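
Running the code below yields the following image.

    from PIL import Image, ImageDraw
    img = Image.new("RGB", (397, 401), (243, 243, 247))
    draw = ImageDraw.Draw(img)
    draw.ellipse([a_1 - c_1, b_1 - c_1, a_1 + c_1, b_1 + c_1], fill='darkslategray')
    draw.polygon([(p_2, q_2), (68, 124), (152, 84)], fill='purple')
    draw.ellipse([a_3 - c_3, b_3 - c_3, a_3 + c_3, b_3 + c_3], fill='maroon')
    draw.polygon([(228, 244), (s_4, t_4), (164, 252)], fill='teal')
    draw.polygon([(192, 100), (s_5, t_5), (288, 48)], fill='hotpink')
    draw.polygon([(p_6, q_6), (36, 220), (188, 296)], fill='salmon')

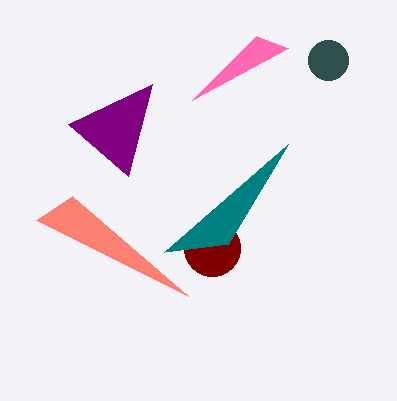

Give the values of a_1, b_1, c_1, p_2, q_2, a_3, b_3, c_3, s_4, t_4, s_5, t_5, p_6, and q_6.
a_1 = 328, b_1 = 60, c_1 = 20, p_2 = 128, q_2 = 176, a_3 = 212, b_3 = 248, c_3 = 28, s_4 = 288, t_4 = 144, s_5 = 256, t_5 = 36, p_6 = 72, q_6 = 196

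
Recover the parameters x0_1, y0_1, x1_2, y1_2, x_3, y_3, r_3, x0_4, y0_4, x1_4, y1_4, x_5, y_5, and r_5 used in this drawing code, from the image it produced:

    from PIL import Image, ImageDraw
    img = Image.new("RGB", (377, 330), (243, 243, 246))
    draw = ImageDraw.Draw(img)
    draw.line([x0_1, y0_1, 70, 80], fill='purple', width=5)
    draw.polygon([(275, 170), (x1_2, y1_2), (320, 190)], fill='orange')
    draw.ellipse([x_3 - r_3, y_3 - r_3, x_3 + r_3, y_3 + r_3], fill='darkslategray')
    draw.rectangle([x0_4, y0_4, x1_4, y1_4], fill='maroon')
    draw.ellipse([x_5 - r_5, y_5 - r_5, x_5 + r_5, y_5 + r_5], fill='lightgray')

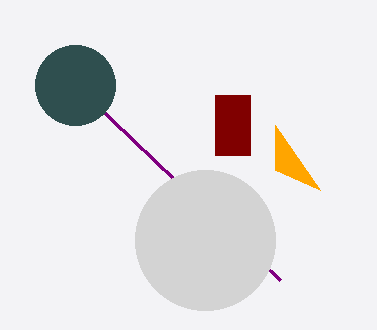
x0_1 = 280; y0_1 = 280; x1_2 = 275; y1_2 = 125; x_3 = 75; y_3 = 85; r_3 = 40; x0_4 = 215; y0_4 = 95; x1_4 = 250; y1_4 = 155; x_5 = 205; y_5 = 240; r_5 = 70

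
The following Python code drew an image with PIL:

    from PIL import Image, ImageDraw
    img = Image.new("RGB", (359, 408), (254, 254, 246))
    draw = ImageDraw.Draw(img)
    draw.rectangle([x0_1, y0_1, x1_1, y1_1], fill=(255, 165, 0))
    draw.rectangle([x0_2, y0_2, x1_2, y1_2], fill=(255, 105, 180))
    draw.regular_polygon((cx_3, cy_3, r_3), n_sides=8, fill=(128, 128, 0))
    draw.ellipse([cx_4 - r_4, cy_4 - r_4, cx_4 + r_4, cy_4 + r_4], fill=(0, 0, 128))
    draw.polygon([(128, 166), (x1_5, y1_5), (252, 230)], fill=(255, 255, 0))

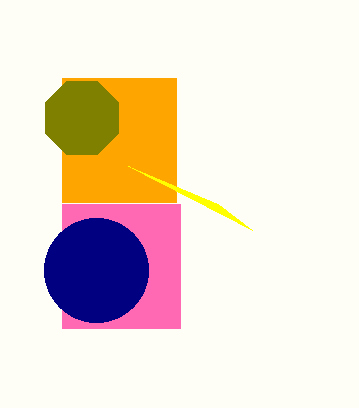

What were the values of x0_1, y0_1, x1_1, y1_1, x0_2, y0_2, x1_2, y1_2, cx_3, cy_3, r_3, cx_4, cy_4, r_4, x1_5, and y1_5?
x0_1 = 62
y0_1 = 78
x1_1 = 176
y1_1 = 202
x0_2 = 62
y0_2 = 204
x1_2 = 180
y1_2 = 328
cx_3 = 82
cy_3 = 118
r_3 = 40
cx_4 = 96
cy_4 = 270
r_4 = 52
x1_5 = 218
y1_5 = 204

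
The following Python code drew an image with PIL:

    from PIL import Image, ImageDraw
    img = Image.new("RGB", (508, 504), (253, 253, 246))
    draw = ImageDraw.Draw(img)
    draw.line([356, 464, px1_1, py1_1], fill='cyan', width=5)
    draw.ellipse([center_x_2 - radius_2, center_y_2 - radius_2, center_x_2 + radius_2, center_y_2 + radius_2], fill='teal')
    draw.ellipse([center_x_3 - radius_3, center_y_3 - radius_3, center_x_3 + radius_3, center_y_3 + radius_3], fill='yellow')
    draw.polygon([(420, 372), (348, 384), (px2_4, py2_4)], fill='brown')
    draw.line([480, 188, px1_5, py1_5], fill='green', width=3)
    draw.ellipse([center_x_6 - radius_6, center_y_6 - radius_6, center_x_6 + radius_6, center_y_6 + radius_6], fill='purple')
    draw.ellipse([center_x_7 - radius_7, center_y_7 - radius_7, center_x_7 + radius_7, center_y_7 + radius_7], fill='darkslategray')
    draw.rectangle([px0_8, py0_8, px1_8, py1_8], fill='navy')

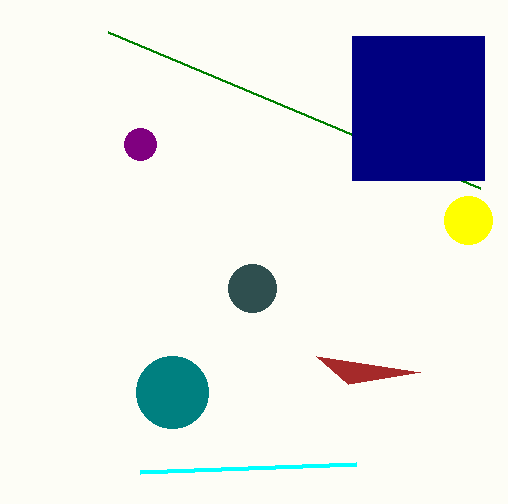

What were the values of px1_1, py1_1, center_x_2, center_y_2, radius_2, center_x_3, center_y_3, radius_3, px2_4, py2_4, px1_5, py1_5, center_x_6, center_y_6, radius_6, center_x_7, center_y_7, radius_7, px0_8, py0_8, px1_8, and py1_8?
px1_1 = 140, py1_1 = 472, center_x_2 = 172, center_y_2 = 392, radius_2 = 36, center_x_3 = 468, center_y_3 = 220, radius_3 = 24, px2_4 = 316, py2_4 = 356, px1_5 = 108, py1_5 = 32, center_x_6 = 140, center_y_6 = 144, radius_6 = 16, center_x_7 = 252, center_y_7 = 288, radius_7 = 24, px0_8 = 352, py0_8 = 36, px1_8 = 484, py1_8 = 180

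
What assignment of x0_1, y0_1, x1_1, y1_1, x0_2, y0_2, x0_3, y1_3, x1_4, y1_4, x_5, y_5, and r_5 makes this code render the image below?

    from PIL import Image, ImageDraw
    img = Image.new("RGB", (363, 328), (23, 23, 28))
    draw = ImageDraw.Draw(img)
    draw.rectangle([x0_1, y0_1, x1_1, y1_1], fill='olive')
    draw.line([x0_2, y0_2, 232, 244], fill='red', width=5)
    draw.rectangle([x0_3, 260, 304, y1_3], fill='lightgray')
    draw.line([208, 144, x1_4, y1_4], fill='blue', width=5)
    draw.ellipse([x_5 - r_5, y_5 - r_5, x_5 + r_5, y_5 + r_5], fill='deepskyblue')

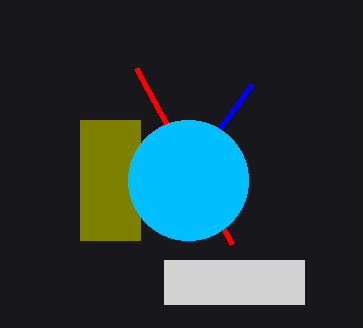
x0_1 = 80
y0_1 = 120
x1_1 = 140
y1_1 = 240
x0_2 = 136
y0_2 = 68
x0_3 = 164
y1_3 = 304
x1_4 = 252
y1_4 = 84
x_5 = 188
y_5 = 180
r_5 = 60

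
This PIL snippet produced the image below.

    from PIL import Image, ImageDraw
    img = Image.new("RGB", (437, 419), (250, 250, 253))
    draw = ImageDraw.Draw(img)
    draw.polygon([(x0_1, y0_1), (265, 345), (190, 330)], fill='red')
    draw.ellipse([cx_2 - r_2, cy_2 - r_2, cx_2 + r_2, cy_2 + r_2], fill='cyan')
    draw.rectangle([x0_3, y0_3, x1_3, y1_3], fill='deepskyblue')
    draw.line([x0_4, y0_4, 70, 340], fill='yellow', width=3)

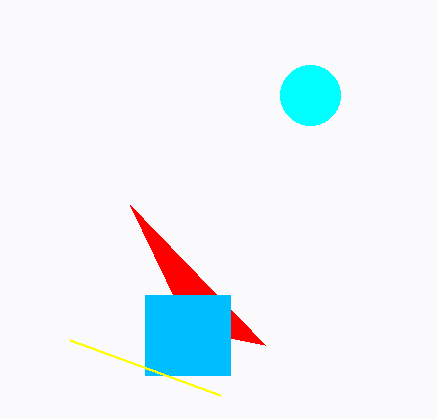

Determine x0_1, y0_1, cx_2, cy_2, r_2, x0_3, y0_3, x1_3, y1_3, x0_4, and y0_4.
x0_1 = 130
y0_1 = 205
cx_2 = 310
cy_2 = 95
r_2 = 30
x0_3 = 145
y0_3 = 295
x1_3 = 230
y1_3 = 375
x0_4 = 220
y0_4 = 395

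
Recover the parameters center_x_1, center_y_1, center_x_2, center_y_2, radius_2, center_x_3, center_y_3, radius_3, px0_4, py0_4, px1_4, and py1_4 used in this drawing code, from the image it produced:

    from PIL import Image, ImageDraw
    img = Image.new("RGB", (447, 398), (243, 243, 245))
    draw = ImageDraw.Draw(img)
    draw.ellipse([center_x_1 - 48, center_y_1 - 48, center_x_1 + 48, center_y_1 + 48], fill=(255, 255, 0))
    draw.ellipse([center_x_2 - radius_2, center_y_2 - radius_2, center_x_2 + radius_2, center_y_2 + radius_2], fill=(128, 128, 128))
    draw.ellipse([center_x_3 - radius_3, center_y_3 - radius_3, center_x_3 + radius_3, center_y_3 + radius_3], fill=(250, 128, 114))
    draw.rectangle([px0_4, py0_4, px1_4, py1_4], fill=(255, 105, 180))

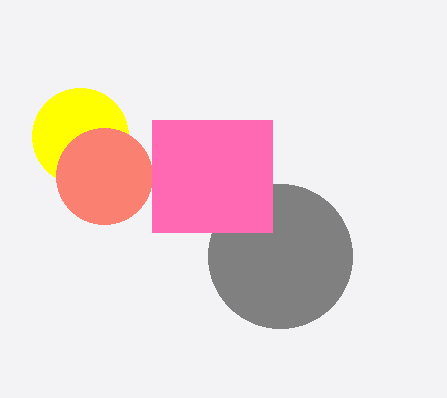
center_x_1 = 80, center_y_1 = 136, center_x_2 = 280, center_y_2 = 256, radius_2 = 72, center_x_3 = 104, center_y_3 = 176, radius_3 = 48, px0_4 = 152, py0_4 = 120, px1_4 = 272, py1_4 = 232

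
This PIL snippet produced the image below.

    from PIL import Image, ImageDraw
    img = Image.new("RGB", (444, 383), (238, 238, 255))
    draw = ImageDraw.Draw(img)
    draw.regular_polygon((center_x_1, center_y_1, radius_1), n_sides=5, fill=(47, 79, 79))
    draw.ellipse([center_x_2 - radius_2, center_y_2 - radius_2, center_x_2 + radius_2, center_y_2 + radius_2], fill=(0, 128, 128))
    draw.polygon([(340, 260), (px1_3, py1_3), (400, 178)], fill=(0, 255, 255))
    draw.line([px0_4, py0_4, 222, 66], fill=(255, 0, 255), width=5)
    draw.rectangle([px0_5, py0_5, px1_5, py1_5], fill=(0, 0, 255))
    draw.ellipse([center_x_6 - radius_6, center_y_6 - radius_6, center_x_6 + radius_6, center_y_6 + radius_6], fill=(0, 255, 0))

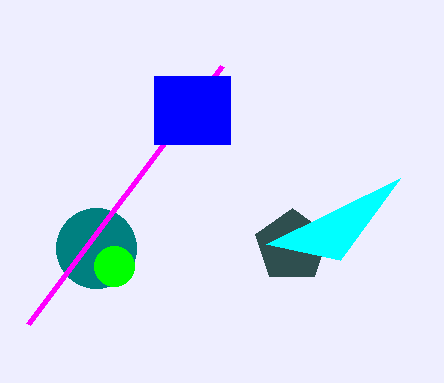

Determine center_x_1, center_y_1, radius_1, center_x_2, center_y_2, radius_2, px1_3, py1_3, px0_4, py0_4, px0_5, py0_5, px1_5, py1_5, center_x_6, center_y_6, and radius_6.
center_x_1 = 292
center_y_1 = 246
radius_1 = 38
center_x_2 = 96
center_y_2 = 248
radius_2 = 40
px1_3 = 266
py1_3 = 244
px0_4 = 28
py0_4 = 324
px0_5 = 154
py0_5 = 76
px1_5 = 230
py1_5 = 144
center_x_6 = 114
center_y_6 = 266
radius_6 = 20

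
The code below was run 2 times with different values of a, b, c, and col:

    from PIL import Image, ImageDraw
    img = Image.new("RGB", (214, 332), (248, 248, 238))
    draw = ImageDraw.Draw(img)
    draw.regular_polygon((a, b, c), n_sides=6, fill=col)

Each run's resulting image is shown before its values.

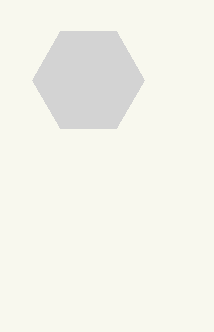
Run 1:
a = 88
b = 80
c = 56
col = 'lightgray'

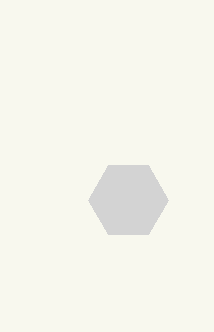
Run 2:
a = 128
b = 200
c = 40
col = 'lightgray'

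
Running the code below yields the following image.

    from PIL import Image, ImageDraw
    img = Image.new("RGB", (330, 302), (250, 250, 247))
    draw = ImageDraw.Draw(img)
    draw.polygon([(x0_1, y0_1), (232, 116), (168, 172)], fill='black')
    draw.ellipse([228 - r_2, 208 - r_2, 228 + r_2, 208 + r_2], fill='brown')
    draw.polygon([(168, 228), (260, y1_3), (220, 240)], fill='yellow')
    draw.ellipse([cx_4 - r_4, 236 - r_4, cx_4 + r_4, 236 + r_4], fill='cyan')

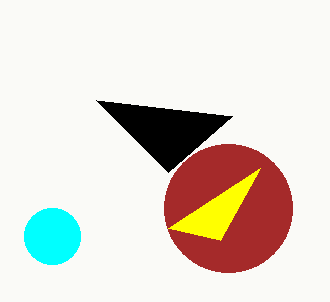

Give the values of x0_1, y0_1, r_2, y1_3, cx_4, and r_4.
x0_1 = 96
y0_1 = 100
r_2 = 64
y1_3 = 168
cx_4 = 52
r_4 = 28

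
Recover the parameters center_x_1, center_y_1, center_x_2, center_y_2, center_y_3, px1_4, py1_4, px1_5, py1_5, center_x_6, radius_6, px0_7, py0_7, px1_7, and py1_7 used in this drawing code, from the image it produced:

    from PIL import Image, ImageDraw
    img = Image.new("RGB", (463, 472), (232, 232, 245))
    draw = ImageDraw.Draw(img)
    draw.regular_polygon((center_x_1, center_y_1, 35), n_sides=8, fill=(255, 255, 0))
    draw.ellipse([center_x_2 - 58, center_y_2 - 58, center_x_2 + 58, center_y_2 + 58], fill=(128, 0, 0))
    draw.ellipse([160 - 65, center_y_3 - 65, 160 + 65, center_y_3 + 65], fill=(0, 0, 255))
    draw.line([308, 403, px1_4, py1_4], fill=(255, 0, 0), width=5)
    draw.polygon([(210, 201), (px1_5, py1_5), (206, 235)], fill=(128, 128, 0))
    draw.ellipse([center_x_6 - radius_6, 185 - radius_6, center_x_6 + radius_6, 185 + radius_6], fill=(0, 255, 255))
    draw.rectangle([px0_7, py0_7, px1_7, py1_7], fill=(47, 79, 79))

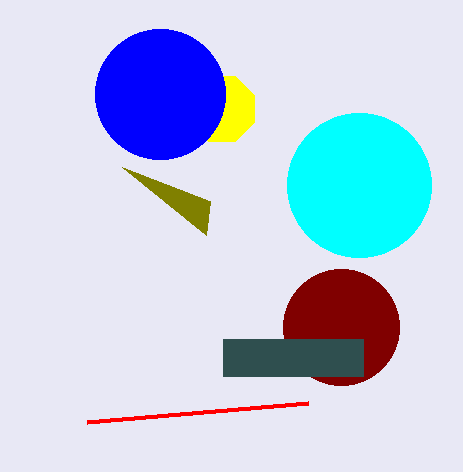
center_x_1 = 222; center_y_1 = 109; center_x_2 = 341; center_y_2 = 327; center_y_3 = 94; px1_4 = 87; py1_4 = 422; px1_5 = 122; py1_5 = 167; center_x_6 = 359; radius_6 = 72; px0_7 = 223; py0_7 = 339; px1_7 = 363; py1_7 = 376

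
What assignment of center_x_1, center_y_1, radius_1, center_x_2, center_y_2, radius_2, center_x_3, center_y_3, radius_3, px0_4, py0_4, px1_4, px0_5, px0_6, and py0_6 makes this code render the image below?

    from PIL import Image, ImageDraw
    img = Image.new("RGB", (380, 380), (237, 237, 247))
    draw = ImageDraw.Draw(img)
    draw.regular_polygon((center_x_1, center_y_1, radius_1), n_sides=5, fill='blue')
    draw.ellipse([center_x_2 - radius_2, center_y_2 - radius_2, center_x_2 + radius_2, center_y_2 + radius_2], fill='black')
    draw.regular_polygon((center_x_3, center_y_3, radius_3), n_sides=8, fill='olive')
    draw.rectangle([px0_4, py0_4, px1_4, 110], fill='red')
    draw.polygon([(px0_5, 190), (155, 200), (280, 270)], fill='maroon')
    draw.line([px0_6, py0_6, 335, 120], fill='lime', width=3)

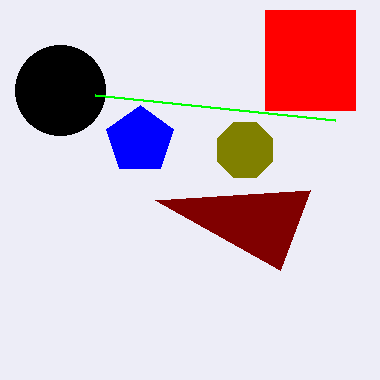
center_x_1 = 140; center_y_1 = 140; radius_1 = 35; center_x_2 = 60; center_y_2 = 90; radius_2 = 45; center_x_3 = 245; center_y_3 = 150; radius_3 = 30; px0_4 = 265; py0_4 = 10; px1_4 = 355; px0_5 = 310; px0_6 = 95; py0_6 = 95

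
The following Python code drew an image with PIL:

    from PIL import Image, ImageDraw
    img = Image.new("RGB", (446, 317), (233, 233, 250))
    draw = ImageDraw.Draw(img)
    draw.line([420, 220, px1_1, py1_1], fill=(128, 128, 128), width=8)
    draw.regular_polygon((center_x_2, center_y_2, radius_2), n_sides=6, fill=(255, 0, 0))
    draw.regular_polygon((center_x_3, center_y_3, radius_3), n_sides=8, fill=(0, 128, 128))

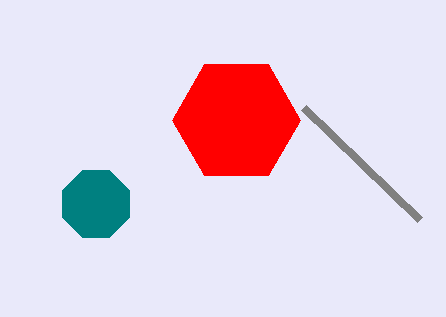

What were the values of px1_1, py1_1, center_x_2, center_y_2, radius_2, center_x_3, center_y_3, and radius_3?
px1_1 = 304; py1_1 = 108; center_x_2 = 236; center_y_2 = 120; radius_2 = 64; center_x_3 = 96; center_y_3 = 204; radius_3 = 36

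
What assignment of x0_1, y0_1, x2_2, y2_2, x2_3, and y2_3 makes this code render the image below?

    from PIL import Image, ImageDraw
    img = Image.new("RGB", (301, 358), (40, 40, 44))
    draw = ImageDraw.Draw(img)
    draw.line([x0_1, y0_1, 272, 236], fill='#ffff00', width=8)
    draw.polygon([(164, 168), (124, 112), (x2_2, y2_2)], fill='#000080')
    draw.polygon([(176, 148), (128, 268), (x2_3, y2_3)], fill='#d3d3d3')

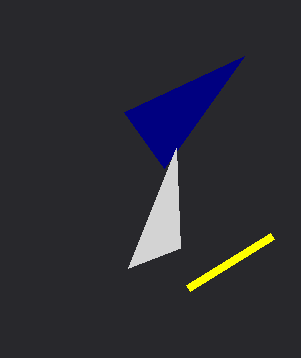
x0_1 = 188, y0_1 = 288, x2_2 = 244, y2_2 = 56, x2_3 = 180, y2_3 = 248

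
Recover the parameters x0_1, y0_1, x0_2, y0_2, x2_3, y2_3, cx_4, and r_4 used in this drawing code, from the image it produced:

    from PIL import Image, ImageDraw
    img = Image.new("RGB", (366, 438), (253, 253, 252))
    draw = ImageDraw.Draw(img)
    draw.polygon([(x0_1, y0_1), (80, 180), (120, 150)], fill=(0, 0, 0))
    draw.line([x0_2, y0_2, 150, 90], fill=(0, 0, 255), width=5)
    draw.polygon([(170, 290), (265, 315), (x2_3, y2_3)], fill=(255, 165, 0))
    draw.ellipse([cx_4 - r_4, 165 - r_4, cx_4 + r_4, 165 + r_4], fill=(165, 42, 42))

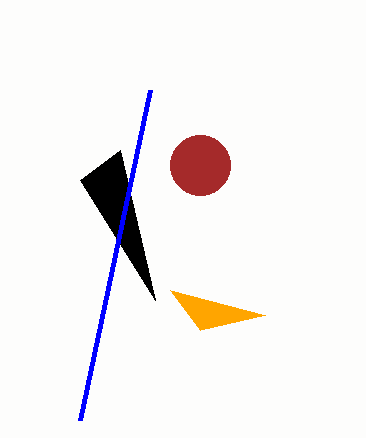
x0_1 = 155; y0_1 = 300; x0_2 = 80; y0_2 = 420; x2_3 = 200; y2_3 = 330; cx_4 = 200; r_4 = 30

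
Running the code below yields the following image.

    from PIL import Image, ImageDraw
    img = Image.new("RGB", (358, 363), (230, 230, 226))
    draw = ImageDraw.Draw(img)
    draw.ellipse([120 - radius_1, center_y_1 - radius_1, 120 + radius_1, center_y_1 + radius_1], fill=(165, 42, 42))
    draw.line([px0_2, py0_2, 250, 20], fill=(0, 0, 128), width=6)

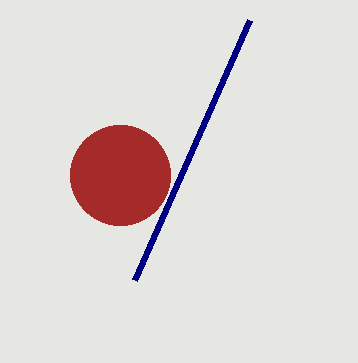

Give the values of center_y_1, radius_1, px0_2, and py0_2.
center_y_1 = 175
radius_1 = 50
px0_2 = 135
py0_2 = 280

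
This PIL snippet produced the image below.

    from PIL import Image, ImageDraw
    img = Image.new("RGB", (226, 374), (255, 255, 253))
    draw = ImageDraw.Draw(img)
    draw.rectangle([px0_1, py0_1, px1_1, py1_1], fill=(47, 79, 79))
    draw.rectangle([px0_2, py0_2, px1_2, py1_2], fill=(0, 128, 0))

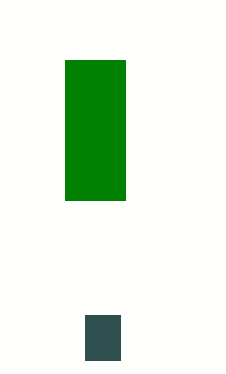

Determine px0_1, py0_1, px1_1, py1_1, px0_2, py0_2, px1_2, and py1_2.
px0_1 = 85; py0_1 = 315; px1_1 = 120; py1_1 = 360; px0_2 = 65; py0_2 = 60; px1_2 = 125; py1_2 = 200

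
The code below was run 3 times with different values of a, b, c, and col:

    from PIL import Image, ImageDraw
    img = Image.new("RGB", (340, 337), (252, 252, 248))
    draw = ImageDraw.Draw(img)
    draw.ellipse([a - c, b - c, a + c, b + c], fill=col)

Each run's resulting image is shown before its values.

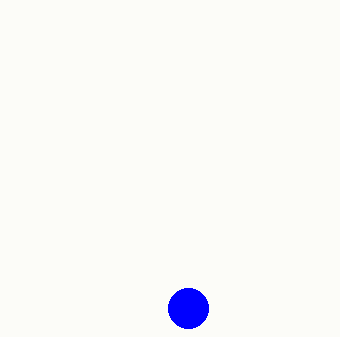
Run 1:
a = 188
b = 308
c = 20
col = 'blue'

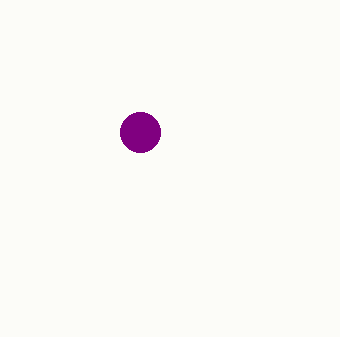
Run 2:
a = 140; b = 132; c = 20; col = 'purple'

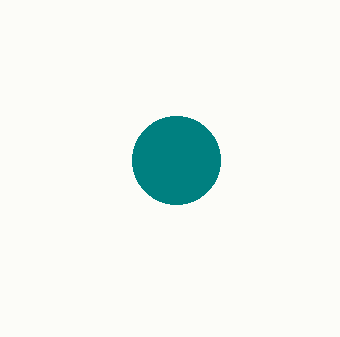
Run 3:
a = 176; b = 160; c = 44; col = 'teal'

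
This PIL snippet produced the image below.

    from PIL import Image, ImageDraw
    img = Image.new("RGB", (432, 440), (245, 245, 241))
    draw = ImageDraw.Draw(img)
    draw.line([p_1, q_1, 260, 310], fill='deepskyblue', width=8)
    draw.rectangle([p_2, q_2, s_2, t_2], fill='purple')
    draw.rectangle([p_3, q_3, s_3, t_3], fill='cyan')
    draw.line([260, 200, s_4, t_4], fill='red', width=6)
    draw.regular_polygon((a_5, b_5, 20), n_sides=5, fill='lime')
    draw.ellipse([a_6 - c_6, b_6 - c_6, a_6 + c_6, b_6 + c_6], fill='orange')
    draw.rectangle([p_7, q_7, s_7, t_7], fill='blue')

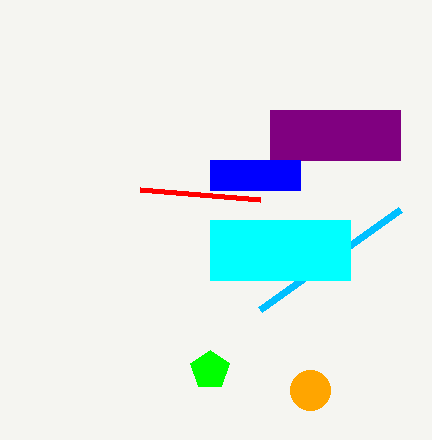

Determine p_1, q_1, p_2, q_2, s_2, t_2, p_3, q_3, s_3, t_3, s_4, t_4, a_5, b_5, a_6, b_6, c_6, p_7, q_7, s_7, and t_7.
p_1 = 400; q_1 = 210; p_2 = 270; q_2 = 110; s_2 = 400; t_2 = 160; p_3 = 210; q_3 = 220; s_3 = 350; t_3 = 280; s_4 = 140; t_4 = 190; a_5 = 210; b_5 = 370; a_6 = 310; b_6 = 390; c_6 = 20; p_7 = 210; q_7 = 160; s_7 = 300; t_7 = 190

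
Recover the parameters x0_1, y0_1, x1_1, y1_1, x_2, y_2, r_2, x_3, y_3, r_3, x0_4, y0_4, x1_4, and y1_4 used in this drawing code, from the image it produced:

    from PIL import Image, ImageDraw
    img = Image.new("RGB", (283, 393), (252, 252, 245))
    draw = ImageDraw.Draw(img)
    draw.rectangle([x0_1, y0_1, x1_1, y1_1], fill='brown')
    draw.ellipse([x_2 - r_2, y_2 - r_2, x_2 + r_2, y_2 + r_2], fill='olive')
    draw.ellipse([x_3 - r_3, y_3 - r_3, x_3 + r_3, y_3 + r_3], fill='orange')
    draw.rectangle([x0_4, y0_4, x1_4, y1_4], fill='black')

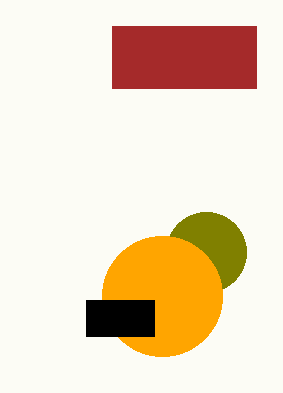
x0_1 = 112
y0_1 = 26
x1_1 = 256
y1_1 = 88
x_2 = 206
y_2 = 252
r_2 = 40
x_3 = 162
y_3 = 296
r_3 = 60
x0_4 = 86
y0_4 = 300
x1_4 = 154
y1_4 = 336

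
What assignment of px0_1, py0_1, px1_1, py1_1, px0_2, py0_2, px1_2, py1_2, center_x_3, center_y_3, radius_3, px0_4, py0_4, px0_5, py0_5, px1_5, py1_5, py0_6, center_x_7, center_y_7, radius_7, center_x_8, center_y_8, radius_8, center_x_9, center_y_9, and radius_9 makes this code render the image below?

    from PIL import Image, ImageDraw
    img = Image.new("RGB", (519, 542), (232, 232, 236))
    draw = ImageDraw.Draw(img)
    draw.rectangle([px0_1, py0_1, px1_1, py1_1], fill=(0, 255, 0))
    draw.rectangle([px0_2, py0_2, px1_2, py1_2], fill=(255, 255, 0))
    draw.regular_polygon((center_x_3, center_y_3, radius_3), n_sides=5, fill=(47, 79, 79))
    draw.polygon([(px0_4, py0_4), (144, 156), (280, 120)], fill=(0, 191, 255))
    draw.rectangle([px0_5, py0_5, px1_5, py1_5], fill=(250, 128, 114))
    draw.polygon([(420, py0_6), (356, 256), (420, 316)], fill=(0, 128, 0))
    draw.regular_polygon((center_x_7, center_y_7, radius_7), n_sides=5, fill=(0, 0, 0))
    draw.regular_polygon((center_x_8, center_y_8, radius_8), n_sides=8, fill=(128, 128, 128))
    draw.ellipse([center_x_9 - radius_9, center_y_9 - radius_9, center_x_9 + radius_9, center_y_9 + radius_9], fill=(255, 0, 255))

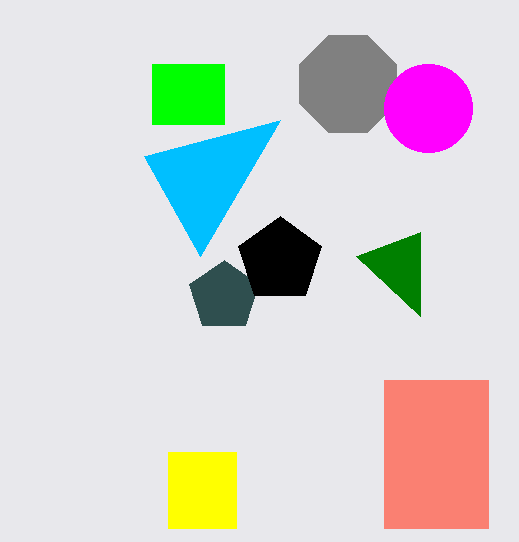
px0_1 = 152, py0_1 = 64, px1_1 = 224, py1_1 = 124, px0_2 = 168, py0_2 = 452, px1_2 = 236, py1_2 = 528, center_x_3 = 224, center_y_3 = 296, radius_3 = 36, px0_4 = 200, py0_4 = 256, px0_5 = 384, py0_5 = 380, px1_5 = 488, py1_5 = 528, py0_6 = 232, center_x_7 = 280, center_y_7 = 260, radius_7 = 44, center_x_8 = 348, center_y_8 = 84, radius_8 = 52, center_x_9 = 428, center_y_9 = 108, radius_9 = 44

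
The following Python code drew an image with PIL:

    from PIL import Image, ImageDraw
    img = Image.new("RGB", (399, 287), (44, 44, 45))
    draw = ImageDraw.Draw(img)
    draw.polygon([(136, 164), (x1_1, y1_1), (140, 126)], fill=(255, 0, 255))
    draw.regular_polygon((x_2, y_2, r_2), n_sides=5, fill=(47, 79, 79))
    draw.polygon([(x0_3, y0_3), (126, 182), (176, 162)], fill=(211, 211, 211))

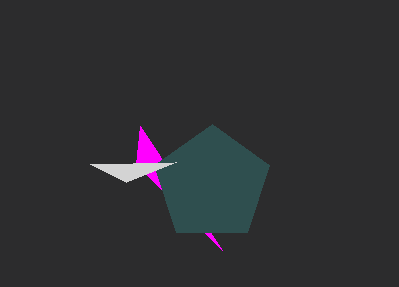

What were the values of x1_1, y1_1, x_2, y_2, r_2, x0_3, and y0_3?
x1_1 = 222, y1_1 = 250, x_2 = 212, y_2 = 184, r_2 = 60, x0_3 = 90, y0_3 = 164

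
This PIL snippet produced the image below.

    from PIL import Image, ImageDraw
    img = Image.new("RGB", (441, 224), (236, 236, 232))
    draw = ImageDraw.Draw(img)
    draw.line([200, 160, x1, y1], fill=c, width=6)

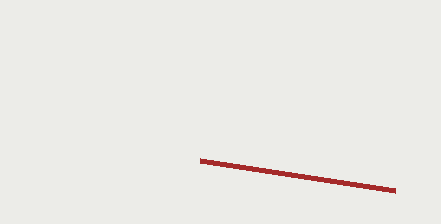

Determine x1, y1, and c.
x1 = 395
y1 = 190
c = 'brown'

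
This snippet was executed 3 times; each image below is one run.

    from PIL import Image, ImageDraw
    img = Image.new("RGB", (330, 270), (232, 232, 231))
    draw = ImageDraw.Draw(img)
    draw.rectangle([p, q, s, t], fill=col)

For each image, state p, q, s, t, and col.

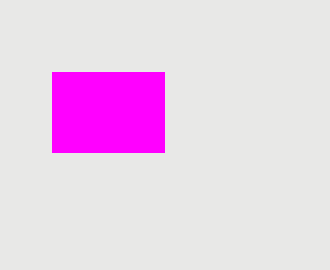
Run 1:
p = 52, q = 72, s = 164, t = 152, col = 'magenta'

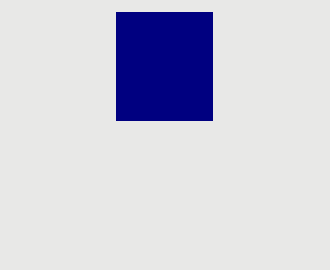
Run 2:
p = 116, q = 12, s = 212, t = 120, col = 'navy'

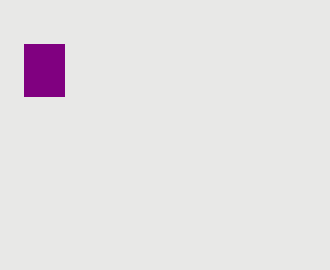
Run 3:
p = 24, q = 44, s = 64, t = 96, col = 'purple'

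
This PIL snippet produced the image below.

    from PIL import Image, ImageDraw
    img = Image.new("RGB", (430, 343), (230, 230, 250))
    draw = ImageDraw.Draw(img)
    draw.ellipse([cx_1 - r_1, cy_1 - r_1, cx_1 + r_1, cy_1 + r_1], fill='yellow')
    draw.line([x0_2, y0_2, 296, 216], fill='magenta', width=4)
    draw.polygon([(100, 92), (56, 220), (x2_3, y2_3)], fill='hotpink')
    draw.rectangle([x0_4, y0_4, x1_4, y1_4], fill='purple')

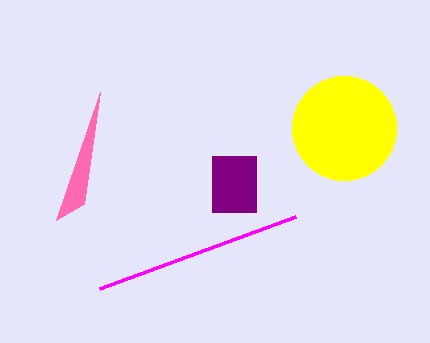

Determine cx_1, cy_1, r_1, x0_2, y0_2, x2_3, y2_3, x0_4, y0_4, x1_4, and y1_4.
cx_1 = 344
cy_1 = 128
r_1 = 52
x0_2 = 100
y0_2 = 288
x2_3 = 84
y2_3 = 204
x0_4 = 212
y0_4 = 156
x1_4 = 256
y1_4 = 212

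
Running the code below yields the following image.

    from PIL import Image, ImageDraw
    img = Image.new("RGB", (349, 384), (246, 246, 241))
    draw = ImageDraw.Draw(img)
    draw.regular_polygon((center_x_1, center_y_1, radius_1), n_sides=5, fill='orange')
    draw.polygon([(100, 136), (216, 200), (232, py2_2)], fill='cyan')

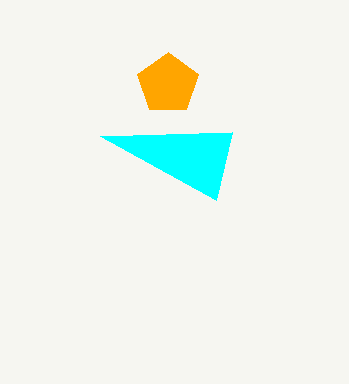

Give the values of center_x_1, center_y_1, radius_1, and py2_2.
center_x_1 = 168; center_y_1 = 84; radius_1 = 32; py2_2 = 132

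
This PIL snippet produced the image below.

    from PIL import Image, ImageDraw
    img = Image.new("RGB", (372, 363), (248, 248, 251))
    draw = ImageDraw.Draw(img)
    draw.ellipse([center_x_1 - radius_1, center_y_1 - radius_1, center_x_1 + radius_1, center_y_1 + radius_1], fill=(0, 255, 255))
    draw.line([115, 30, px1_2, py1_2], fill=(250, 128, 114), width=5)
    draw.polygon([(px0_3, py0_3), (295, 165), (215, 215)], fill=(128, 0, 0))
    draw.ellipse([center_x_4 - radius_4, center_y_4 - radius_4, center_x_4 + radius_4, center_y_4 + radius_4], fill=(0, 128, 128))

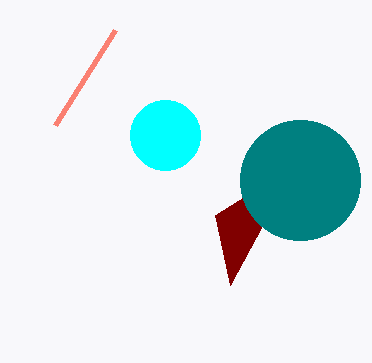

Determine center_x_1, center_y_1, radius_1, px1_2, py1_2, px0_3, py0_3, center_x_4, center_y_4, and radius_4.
center_x_1 = 165, center_y_1 = 135, radius_1 = 35, px1_2 = 55, py1_2 = 125, px0_3 = 230, py0_3 = 285, center_x_4 = 300, center_y_4 = 180, radius_4 = 60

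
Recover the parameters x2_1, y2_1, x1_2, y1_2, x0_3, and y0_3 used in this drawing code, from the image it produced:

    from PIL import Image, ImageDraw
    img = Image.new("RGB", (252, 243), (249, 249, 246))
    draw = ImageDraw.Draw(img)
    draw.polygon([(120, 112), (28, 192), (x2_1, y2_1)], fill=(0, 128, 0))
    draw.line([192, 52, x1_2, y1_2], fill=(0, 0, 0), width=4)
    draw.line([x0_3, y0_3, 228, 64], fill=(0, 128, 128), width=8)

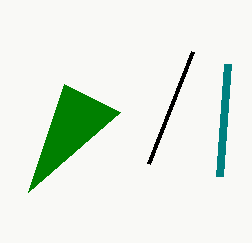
x2_1 = 64; y2_1 = 84; x1_2 = 148; y1_2 = 164; x0_3 = 220; y0_3 = 176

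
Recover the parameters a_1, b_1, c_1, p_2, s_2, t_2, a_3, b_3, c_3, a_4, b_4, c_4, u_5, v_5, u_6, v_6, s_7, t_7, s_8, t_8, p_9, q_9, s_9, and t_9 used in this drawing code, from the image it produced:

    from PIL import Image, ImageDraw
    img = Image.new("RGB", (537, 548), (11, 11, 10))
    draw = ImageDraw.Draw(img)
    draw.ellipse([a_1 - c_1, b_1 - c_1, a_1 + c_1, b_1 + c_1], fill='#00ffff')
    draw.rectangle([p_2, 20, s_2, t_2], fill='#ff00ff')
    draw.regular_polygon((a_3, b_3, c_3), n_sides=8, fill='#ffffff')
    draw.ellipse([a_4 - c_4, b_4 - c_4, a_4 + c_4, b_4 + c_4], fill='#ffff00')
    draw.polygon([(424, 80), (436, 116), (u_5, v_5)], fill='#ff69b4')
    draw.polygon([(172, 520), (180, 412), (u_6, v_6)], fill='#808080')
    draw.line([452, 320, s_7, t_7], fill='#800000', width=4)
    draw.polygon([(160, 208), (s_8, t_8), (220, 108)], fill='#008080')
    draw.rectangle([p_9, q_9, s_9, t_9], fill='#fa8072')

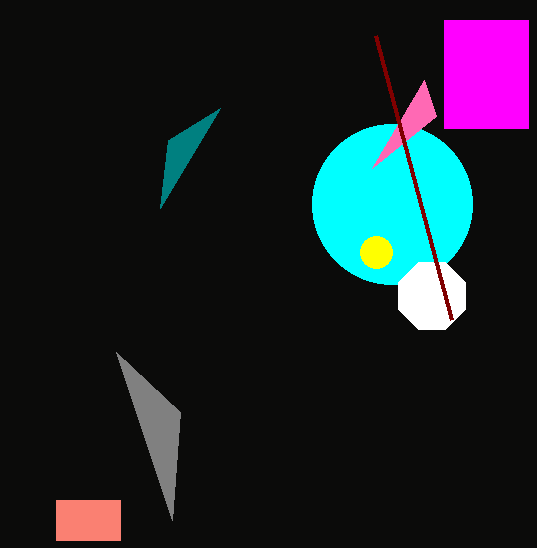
a_1 = 392; b_1 = 204; c_1 = 80; p_2 = 444; s_2 = 528; t_2 = 128; a_3 = 432; b_3 = 296; c_3 = 36; a_4 = 376; b_4 = 252; c_4 = 16; u_5 = 372; v_5 = 168; u_6 = 116; v_6 = 352; s_7 = 376; t_7 = 36; s_8 = 168; t_8 = 140; p_9 = 56; q_9 = 500; s_9 = 120; t_9 = 540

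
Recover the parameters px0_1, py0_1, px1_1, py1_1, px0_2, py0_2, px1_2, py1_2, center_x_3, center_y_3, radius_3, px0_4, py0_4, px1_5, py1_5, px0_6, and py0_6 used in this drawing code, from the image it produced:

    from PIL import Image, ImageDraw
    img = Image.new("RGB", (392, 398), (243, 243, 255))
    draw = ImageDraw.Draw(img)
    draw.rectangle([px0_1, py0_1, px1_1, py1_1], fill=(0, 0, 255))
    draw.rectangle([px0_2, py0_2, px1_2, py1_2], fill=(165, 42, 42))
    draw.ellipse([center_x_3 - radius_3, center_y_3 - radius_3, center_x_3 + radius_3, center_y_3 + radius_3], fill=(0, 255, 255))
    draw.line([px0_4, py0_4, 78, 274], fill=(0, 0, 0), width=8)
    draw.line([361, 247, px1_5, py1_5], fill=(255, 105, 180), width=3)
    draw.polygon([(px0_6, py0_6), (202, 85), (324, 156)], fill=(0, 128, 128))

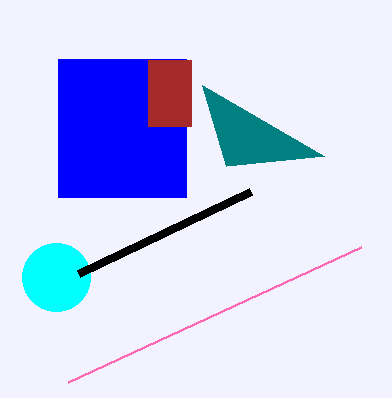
px0_1 = 58; py0_1 = 59; px1_1 = 186; py1_1 = 197; px0_2 = 148; py0_2 = 60; px1_2 = 191; py1_2 = 126; center_x_3 = 56; center_y_3 = 277; radius_3 = 34; px0_4 = 250; py0_4 = 192; px1_5 = 68; py1_5 = 382; px0_6 = 226; py0_6 = 166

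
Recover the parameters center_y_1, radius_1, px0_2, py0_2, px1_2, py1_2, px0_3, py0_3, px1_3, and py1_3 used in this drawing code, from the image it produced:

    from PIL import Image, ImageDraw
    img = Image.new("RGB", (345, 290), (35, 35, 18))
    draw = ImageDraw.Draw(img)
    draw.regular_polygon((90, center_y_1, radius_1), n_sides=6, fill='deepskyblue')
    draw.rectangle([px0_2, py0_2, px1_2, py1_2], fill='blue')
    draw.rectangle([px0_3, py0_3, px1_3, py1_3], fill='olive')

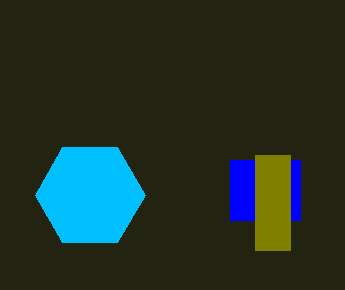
center_y_1 = 195; radius_1 = 55; px0_2 = 230; py0_2 = 160; px1_2 = 300; py1_2 = 220; px0_3 = 255; py0_3 = 155; px1_3 = 290; py1_3 = 250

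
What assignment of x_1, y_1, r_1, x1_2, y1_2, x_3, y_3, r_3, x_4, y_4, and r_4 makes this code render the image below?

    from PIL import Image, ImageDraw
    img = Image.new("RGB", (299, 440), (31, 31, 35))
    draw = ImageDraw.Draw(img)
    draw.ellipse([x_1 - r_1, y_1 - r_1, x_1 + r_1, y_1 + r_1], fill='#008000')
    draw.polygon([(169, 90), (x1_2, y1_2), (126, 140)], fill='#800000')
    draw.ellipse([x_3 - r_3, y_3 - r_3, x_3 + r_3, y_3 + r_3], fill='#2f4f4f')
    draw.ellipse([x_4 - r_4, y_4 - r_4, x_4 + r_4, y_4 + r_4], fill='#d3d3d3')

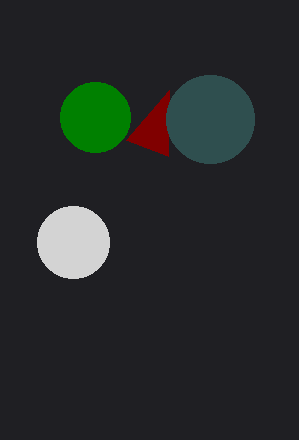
x_1 = 95, y_1 = 117, r_1 = 35, x1_2 = 168, y1_2 = 156, x_3 = 210, y_3 = 119, r_3 = 44, x_4 = 73, y_4 = 242, r_4 = 36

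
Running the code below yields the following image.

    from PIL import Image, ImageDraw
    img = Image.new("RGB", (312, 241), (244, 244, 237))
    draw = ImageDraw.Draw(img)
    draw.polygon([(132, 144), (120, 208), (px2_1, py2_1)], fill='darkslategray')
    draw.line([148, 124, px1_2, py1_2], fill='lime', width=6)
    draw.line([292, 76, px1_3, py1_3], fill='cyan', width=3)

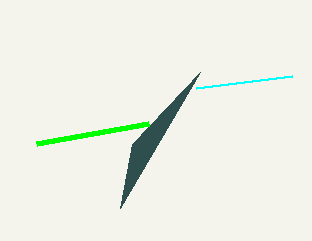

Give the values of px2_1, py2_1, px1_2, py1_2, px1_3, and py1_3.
px2_1 = 200, py2_1 = 72, px1_2 = 36, py1_2 = 144, px1_3 = 196, py1_3 = 88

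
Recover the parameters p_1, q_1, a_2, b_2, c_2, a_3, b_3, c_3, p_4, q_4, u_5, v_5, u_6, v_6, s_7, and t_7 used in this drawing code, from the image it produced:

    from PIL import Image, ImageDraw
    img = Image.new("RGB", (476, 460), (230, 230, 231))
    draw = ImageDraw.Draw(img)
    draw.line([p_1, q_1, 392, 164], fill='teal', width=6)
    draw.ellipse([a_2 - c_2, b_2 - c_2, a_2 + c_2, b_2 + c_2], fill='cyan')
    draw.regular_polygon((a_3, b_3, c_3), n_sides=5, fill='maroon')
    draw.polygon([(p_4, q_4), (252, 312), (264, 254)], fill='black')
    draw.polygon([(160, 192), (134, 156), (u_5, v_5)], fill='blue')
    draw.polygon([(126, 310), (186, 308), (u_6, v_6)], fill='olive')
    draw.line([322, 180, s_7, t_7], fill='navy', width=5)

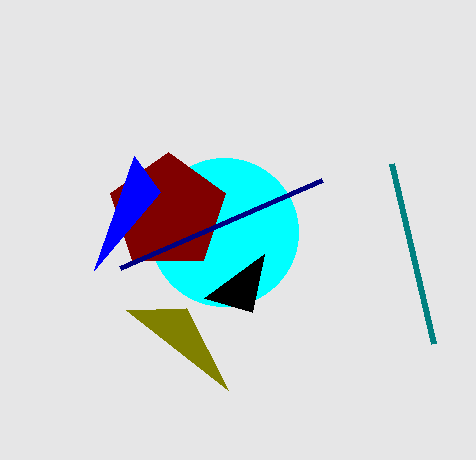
p_1 = 434, q_1 = 344, a_2 = 224, b_2 = 232, c_2 = 74, a_3 = 168, b_3 = 212, c_3 = 60, p_4 = 204, q_4 = 298, u_5 = 94, v_5 = 270, u_6 = 228, v_6 = 390, s_7 = 120, t_7 = 268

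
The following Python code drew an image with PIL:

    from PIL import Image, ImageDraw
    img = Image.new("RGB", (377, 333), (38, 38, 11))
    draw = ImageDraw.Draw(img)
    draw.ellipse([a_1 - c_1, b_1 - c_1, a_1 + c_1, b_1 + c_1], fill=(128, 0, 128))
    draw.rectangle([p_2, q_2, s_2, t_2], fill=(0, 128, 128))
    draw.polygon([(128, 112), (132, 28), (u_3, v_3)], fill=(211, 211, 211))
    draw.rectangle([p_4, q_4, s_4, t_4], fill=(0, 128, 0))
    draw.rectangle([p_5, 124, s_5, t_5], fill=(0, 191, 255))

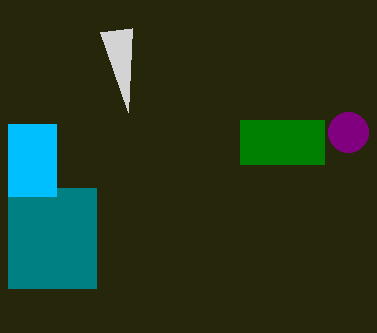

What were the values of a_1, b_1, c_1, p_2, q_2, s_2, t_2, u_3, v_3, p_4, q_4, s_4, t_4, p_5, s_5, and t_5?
a_1 = 348; b_1 = 132; c_1 = 20; p_2 = 8; q_2 = 188; s_2 = 96; t_2 = 288; u_3 = 100; v_3 = 32; p_4 = 240; q_4 = 120; s_4 = 324; t_4 = 164; p_5 = 8; s_5 = 56; t_5 = 196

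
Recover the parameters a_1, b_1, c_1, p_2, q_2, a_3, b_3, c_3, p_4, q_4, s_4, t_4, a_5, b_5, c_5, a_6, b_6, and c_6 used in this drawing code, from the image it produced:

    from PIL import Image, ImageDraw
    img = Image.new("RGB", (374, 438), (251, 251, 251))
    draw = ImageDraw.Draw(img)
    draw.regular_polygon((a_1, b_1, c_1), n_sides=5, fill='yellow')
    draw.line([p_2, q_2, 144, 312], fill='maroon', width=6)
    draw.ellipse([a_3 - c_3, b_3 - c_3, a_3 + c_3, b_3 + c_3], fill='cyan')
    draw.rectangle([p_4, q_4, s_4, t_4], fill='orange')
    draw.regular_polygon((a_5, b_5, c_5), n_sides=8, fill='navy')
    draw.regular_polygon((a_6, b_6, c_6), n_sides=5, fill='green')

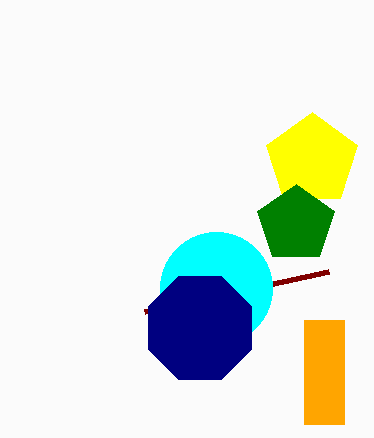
a_1 = 312; b_1 = 160; c_1 = 48; p_2 = 328; q_2 = 272; a_3 = 216; b_3 = 288; c_3 = 56; p_4 = 304; q_4 = 320; s_4 = 344; t_4 = 424; a_5 = 200; b_5 = 328; c_5 = 56; a_6 = 296; b_6 = 224; c_6 = 40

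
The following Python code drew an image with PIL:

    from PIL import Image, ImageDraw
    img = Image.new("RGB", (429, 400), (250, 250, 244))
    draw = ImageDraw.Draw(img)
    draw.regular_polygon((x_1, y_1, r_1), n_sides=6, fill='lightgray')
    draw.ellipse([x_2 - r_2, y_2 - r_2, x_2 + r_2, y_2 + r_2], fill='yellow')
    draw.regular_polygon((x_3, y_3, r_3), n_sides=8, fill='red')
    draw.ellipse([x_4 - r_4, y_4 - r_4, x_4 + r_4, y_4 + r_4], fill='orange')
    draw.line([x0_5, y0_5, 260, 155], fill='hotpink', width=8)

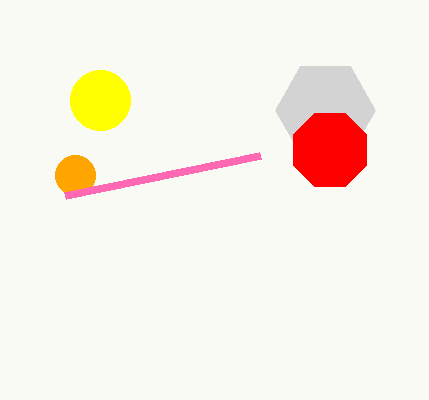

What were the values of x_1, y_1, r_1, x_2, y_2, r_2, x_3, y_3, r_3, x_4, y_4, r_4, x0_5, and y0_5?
x_1 = 325; y_1 = 110; r_1 = 50; x_2 = 100; y_2 = 100; r_2 = 30; x_3 = 330; y_3 = 150; r_3 = 40; x_4 = 75; y_4 = 175; r_4 = 20; x0_5 = 65; y0_5 = 195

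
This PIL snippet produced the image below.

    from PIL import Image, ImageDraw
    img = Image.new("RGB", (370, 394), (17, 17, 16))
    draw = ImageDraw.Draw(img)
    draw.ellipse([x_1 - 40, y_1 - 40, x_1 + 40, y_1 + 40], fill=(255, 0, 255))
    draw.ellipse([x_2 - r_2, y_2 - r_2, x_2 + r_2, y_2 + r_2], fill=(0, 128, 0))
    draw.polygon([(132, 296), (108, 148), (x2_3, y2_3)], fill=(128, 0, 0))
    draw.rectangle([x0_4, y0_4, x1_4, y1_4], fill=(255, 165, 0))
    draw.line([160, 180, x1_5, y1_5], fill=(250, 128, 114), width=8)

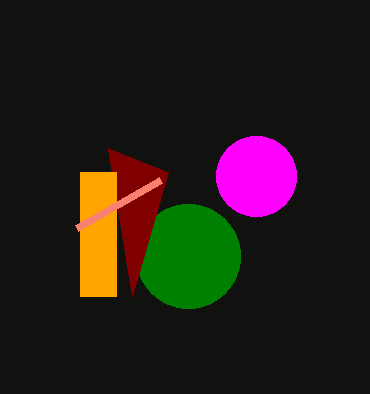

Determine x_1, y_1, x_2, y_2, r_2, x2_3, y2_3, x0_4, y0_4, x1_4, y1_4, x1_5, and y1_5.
x_1 = 256, y_1 = 176, x_2 = 188, y_2 = 256, r_2 = 52, x2_3 = 168, y2_3 = 172, x0_4 = 80, y0_4 = 172, x1_4 = 116, y1_4 = 296, x1_5 = 76, y1_5 = 228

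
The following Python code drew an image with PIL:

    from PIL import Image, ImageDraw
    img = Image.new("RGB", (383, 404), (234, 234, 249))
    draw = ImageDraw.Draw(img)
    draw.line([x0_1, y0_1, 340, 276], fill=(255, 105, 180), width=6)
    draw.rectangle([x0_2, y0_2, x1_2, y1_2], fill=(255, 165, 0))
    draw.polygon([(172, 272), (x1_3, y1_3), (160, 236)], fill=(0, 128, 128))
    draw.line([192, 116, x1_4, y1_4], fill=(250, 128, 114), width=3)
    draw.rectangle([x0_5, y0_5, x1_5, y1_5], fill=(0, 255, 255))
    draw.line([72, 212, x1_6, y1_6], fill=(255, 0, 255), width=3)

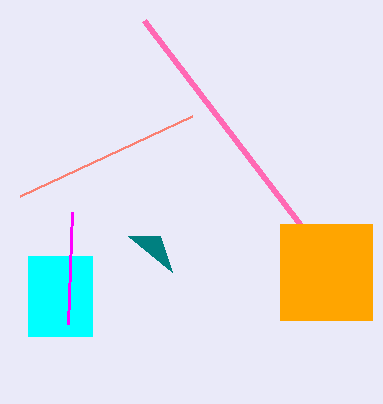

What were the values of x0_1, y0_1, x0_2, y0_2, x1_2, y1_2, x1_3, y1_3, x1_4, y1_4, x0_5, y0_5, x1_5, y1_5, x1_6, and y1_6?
x0_1 = 144
y0_1 = 20
x0_2 = 280
y0_2 = 224
x1_2 = 372
y1_2 = 320
x1_3 = 128
y1_3 = 236
x1_4 = 20
y1_4 = 196
x0_5 = 28
y0_5 = 256
x1_5 = 92
y1_5 = 336
x1_6 = 68
y1_6 = 324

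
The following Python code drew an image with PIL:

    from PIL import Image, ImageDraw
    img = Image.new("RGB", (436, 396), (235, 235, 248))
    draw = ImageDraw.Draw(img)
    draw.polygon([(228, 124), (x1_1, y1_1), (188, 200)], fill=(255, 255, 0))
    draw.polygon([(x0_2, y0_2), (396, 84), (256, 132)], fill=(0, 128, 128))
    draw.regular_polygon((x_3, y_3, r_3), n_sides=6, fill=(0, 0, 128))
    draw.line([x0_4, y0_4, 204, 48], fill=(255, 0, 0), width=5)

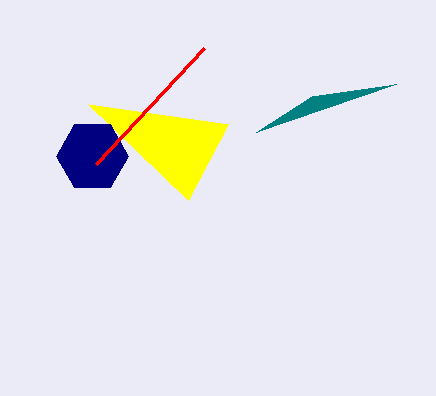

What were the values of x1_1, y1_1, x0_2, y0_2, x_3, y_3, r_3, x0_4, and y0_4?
x1_1 = 88; y1_1 = 104; x0_2 = 312; y0_2 = 96; x_3 = 92; y_3 = 156; r_3 = 36; x0_4 = 96; y0_4 = 164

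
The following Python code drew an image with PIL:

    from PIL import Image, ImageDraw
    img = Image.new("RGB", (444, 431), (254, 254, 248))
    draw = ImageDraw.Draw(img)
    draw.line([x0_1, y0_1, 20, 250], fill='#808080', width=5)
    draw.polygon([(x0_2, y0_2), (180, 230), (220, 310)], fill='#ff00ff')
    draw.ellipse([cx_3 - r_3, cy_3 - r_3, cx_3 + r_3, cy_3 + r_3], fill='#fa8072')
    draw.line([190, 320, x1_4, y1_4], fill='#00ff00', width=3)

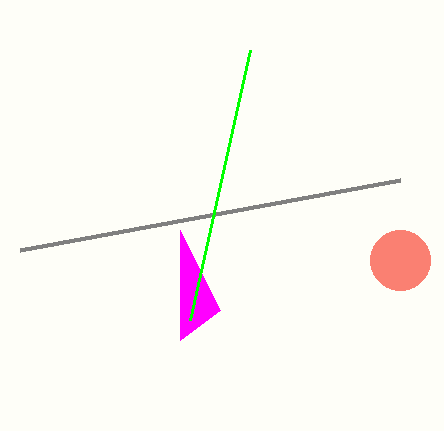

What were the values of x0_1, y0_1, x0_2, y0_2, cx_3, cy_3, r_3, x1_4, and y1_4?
x0_1 = 400; y0_1 = 180; x0_2 = 180; y0_2 = 340; cx_3 = 400; cy_3 = 260; r_3 = 30; x1_4 = 250; y1_4 = 50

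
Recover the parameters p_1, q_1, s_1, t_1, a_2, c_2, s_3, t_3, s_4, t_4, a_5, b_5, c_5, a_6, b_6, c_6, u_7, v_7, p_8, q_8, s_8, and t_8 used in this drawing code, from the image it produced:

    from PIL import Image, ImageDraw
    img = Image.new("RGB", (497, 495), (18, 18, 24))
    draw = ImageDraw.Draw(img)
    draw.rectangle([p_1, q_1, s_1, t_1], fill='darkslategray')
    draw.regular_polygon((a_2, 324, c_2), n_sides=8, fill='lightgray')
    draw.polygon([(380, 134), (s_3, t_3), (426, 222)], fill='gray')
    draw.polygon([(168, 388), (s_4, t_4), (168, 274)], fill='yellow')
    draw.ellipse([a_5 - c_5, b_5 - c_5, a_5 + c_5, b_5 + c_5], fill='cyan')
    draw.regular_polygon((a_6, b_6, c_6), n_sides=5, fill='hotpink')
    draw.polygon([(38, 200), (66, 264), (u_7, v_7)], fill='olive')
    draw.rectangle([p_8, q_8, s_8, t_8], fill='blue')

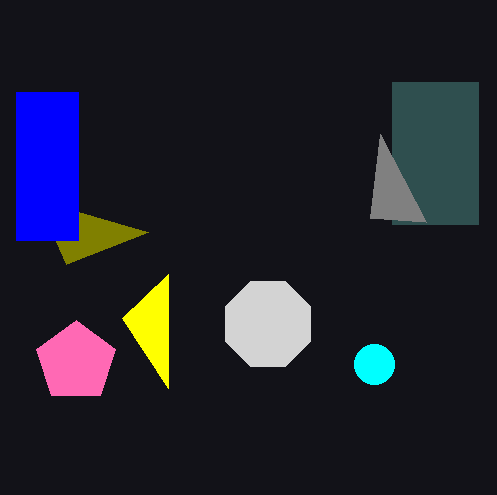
p_1 = 392
q_1 = 82
s_1 = 478
t_1 = 224
a_2 = 268
c_2 = 46
s_3 = 370
t_3 = 218
s_4 = 122
t_4 = 318
a_5 = 374
b_5 = 364
c_5 = 20
a_6 = 76
b_6 = 362
c_6 = 42
u_7 = 148
v_7 = 232
p_8 = 16
q_8 = 92
s_8 = 78
t_8 = 240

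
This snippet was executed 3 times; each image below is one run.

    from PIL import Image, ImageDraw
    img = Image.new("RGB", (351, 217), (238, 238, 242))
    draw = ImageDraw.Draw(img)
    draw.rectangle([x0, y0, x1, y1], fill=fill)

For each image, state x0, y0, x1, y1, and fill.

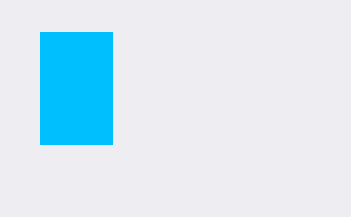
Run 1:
x0 = 40
y0 = 32
x1 = 112
y1 = 144
fill = 'deepskyblue'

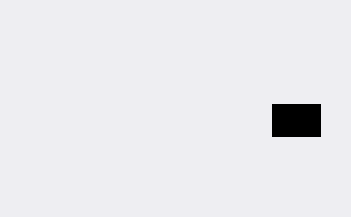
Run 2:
x0 = 272, y0 = 104, x1 = 320, y1 = 136, fill = 'black'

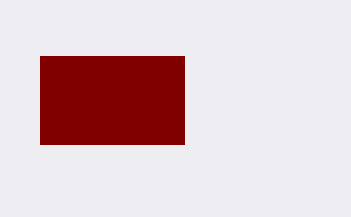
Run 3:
x0 = 40
y0 = 56
x1 = 184
y1 = 144
fill = 'maroon'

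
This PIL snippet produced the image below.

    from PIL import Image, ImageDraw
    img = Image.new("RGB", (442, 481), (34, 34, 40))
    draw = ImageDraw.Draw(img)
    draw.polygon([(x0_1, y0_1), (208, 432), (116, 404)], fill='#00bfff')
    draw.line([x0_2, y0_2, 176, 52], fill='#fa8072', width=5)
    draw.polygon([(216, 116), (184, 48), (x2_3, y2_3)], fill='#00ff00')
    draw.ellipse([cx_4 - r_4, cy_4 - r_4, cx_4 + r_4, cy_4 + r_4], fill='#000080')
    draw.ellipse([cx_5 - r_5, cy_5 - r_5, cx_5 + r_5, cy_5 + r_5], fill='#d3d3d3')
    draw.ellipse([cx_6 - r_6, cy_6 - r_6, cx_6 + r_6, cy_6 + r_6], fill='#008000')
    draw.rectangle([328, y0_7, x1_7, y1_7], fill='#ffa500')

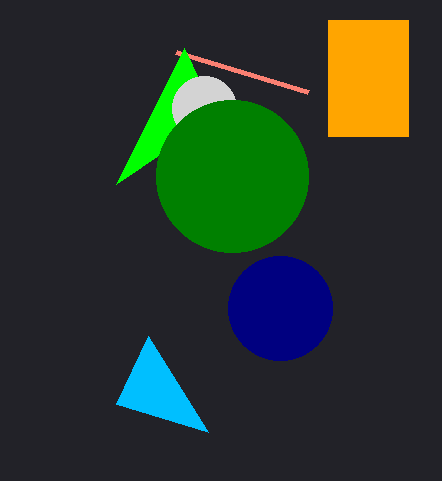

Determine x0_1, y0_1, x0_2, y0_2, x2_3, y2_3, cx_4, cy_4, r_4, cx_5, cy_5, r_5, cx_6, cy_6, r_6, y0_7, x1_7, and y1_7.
x0_1 = 148, y0_1 = 336, x0_2 = 308, y0_2 = 92, x2_3 = 116, y2_3 = 184, cx_4 = 280, cy_4 = 308, r_4 = 52, cx_5 = 204, cy_5 = 108, r_5 = 32, cx_6 = 232, cy_6 = 176, r_6 = 76, y0_7 = 20, x1_7 = 408, y1_7 = 136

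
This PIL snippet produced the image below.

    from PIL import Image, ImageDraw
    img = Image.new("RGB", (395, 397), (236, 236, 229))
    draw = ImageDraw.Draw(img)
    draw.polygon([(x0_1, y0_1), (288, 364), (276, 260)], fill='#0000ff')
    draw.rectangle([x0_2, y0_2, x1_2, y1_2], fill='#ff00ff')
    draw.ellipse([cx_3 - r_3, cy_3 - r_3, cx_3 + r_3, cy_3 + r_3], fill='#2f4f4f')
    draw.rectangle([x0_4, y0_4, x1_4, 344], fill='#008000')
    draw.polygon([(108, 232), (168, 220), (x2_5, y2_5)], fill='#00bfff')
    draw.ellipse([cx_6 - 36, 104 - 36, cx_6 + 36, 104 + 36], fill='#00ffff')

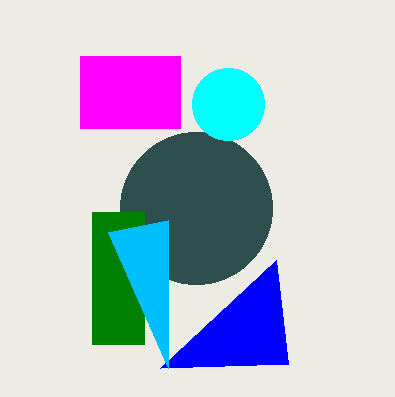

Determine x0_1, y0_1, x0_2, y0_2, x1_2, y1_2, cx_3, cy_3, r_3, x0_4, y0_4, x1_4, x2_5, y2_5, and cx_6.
x0_1 = 160, y0_1 = 368, x0_2 = 80, y0_2 = 56, x1_2 = 180, y1_2 = 128, cx_3 = 196, cy_3 = 208, r_3 = 76, x0_4 = 92, y0_4 = 212, x1_4 = 144, x2_5 = 168, y2_5 = 368, cx_6 = 228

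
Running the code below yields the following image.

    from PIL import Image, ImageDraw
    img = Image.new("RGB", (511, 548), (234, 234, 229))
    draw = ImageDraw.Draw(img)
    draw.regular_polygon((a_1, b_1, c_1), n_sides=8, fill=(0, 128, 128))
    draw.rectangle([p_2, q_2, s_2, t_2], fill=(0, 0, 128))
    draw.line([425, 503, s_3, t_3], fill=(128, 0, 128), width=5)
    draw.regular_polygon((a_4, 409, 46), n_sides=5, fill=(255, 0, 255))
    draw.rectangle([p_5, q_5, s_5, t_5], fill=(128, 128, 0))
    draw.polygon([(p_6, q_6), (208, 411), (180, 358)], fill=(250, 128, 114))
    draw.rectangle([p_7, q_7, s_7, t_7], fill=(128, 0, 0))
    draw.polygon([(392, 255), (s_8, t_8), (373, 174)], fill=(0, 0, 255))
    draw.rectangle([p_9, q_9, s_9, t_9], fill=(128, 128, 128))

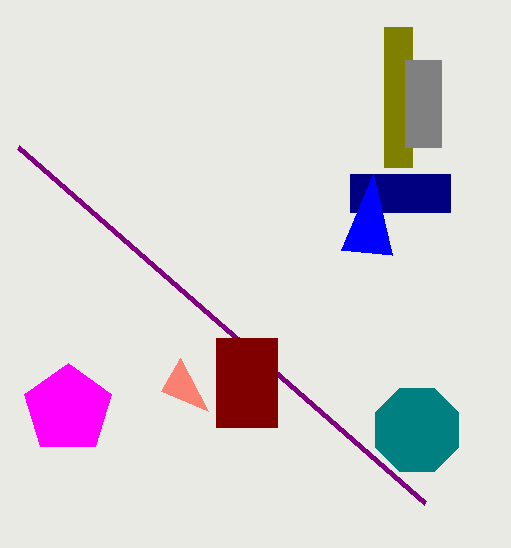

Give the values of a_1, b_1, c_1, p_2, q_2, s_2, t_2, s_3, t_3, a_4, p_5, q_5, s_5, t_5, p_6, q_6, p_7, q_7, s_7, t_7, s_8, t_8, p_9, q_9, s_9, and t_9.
a_1 = 417
b_1 = 430
c_1 = 45
p_2 = 350
q_2 = 174
s_2 = 450
t_2 = 212
s_3 = 18
t_3 = 147
a_4 = 68
p_5 = 384
q_5 = 27
s_5 = 412
t_5 = 167
p_6 = 161
q_6 = 391
p_7 = 216
q_7 = 338
s_7 = 277
t_7 = 427
s_8 = 341
t_8 = 250
p_9 = 405
q_9 = 60
s_9 = 441
t_9 = 147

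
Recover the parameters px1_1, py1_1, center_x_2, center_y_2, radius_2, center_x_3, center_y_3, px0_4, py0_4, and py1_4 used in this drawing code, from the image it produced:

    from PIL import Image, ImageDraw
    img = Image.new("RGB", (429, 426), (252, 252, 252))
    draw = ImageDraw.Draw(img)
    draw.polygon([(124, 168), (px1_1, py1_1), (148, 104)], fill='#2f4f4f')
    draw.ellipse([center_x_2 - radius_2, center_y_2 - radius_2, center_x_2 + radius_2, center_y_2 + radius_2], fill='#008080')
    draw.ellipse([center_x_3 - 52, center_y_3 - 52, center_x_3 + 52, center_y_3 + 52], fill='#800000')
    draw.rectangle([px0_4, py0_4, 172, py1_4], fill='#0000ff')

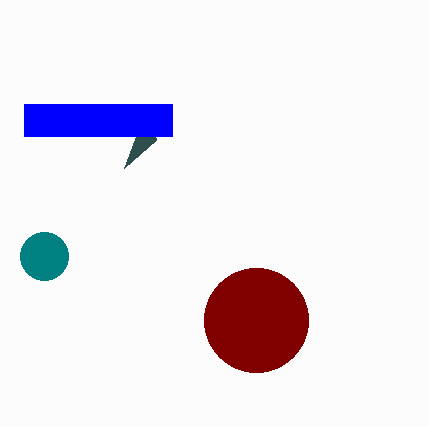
px1_1 = 156
py1_1 = 140
center_x_2 = 44
center_y_2 = 256
radius_2 = 24
center_x_3 = 256
center_y_3 = 320
px0_4 = 24
py0_4 = 104
py1_4 = 136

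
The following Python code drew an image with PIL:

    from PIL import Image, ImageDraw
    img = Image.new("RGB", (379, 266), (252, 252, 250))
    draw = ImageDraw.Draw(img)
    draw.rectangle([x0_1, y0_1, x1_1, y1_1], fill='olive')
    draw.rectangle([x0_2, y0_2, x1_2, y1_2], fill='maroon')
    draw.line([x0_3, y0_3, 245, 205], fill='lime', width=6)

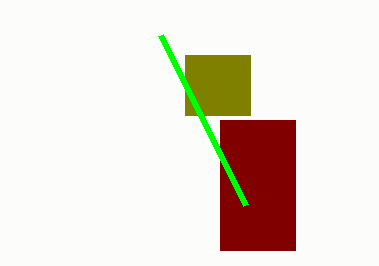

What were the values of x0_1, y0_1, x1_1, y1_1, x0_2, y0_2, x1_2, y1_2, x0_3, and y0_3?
x0_1 = 185, y0_1 = 55, x1_1 = 250, y1_1 = 115, x0_2 = 220, y0_2 = 120, x1_2 = 295, y1_2 = 250, x0_3 = 160, y0_3 = 35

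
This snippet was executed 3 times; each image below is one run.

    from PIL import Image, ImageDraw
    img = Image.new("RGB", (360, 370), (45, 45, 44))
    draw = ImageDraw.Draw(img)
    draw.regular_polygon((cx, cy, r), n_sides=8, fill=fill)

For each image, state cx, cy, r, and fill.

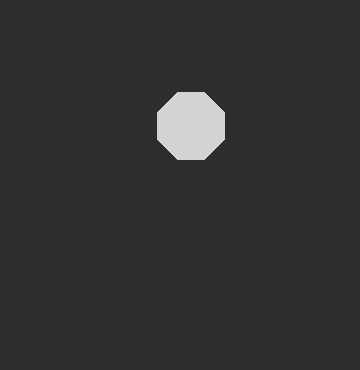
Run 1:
cx = 191; cy = 126; r = 36; fill = 'lightgray'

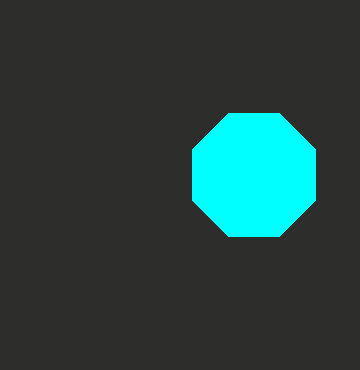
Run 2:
cx = 254
cy = 175
r = 67
fill = 'cyan'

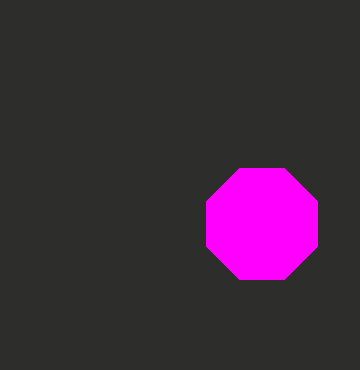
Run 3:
cx = 262
cy = 224
r = 60
fill = 'magenta'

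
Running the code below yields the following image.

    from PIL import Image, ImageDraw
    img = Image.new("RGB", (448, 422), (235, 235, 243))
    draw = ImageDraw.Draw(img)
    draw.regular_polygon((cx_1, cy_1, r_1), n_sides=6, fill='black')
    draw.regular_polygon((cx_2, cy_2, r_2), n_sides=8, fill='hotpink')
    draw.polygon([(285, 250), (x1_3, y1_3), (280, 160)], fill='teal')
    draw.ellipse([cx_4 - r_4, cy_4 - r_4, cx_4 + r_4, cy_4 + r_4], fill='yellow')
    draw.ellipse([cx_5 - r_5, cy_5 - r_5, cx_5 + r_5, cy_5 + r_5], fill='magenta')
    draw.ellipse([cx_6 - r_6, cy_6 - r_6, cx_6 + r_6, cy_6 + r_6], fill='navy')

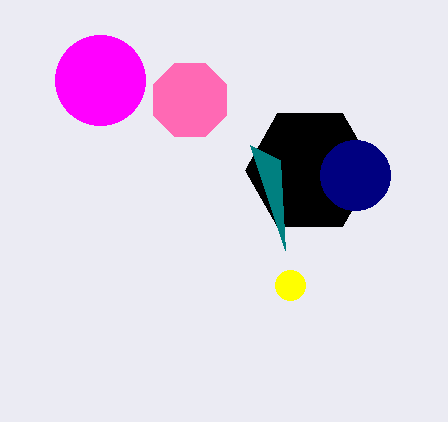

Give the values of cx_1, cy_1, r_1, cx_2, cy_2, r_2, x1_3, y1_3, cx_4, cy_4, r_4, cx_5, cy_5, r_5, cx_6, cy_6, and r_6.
cx_1 = 310, cy_1 = 170, r_1 = 65, cx_2 = 190, cy_2 = 100, r_2 = 40, x1_3 = 250, y1_3 = 145, cx_4 = 290, cy_4 = 285, r_4 = 15, cx_5 = 100, cy_5 = 80, r_5 = 45, cx_6 = 355, cy_6 = 175, r_6 = 35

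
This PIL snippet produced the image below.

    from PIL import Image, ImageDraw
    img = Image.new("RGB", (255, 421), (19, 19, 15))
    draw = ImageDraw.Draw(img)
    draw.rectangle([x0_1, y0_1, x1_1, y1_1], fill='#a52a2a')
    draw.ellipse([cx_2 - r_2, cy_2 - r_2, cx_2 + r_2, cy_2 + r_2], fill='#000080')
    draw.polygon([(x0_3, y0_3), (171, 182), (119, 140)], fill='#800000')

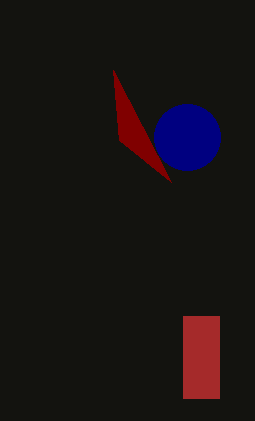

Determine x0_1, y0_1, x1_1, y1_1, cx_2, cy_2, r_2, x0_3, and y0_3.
x0_1 = 183; y0_1 = 316; x1_1 = 219; y1_1 = 398; cx_2 = 187; cy_2 = 137; r_2 = 33; x0_3 = 113; y0_3 = 70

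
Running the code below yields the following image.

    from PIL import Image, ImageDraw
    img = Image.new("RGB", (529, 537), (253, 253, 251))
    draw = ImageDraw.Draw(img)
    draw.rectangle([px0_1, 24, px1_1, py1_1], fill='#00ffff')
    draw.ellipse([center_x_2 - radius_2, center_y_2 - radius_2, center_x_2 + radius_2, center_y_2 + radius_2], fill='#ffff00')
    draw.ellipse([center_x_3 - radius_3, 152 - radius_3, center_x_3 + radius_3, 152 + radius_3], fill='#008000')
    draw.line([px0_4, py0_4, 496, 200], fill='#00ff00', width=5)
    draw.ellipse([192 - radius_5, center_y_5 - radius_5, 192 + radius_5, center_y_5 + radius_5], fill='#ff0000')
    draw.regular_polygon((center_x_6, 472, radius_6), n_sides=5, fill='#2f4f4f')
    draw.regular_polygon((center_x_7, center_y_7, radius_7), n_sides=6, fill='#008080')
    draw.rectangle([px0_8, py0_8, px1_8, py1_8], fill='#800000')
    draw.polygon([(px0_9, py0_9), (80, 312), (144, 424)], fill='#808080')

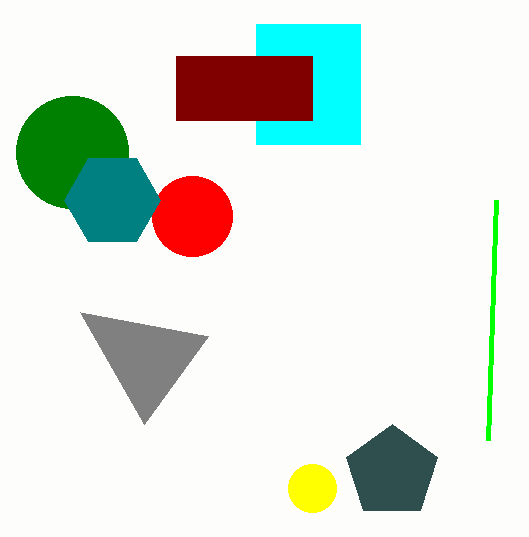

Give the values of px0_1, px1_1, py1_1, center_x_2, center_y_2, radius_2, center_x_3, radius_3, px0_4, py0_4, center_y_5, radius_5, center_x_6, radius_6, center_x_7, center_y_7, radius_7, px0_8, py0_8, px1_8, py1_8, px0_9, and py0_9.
px0_1 = 256, px1_1 = 360, py1_1 = 144, center_x_2 = 312, center_y_2 = 488, radius_2 = 24, center_x_3 = 72, radius_3 = 56, px0_4 = 488, py0_4 = 440, center_y_5 = 216, radius_5 = 40, center_x_6 = 392, radius_6 = 48, center_x_7 = 112, center_y_7 = 200, radius_7 = 48, px0_8 = 176, py0_8 = 56, px1_8 = 312, py1_8 = 120, px0_9 = 208, py0_9 = 336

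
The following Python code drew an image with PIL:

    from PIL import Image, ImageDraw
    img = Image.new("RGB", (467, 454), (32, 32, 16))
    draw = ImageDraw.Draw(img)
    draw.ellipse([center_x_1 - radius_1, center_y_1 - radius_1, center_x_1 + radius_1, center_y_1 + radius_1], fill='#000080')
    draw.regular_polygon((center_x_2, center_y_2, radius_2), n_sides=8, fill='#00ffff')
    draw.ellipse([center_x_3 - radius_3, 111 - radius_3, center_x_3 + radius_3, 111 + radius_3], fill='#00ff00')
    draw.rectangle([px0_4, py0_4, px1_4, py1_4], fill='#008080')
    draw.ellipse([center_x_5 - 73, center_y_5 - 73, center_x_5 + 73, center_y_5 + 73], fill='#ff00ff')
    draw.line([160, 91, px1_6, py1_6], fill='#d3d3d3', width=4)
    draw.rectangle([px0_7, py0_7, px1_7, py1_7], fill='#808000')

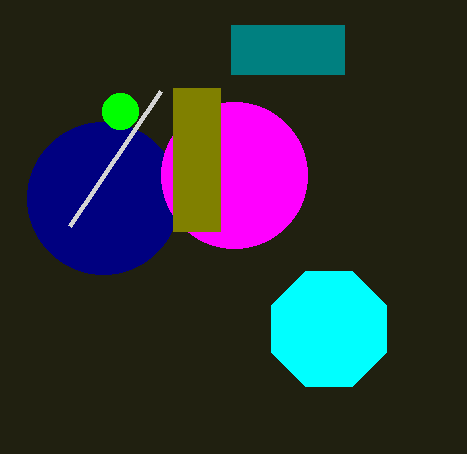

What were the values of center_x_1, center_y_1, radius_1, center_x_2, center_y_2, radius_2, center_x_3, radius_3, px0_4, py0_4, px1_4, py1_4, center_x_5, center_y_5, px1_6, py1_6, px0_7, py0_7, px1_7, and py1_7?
center_x_1 = 103, center_y_1 = 198, radius_1 = 76, center_x_2 = 329, center_y_2 = 329, radius_2 = 62, center_x_3 = 120, radius_3 = 18, px0_4 = 231, py0_4 = 25, px1_4 = 344, py1_4 = 74, center_x_5 = 234, center_y_5 = 175, px1_6 = 69, py1_6 = 226, px0_7 = 173, py0_7 = 88, px1_7 = 220, py1_7 = 231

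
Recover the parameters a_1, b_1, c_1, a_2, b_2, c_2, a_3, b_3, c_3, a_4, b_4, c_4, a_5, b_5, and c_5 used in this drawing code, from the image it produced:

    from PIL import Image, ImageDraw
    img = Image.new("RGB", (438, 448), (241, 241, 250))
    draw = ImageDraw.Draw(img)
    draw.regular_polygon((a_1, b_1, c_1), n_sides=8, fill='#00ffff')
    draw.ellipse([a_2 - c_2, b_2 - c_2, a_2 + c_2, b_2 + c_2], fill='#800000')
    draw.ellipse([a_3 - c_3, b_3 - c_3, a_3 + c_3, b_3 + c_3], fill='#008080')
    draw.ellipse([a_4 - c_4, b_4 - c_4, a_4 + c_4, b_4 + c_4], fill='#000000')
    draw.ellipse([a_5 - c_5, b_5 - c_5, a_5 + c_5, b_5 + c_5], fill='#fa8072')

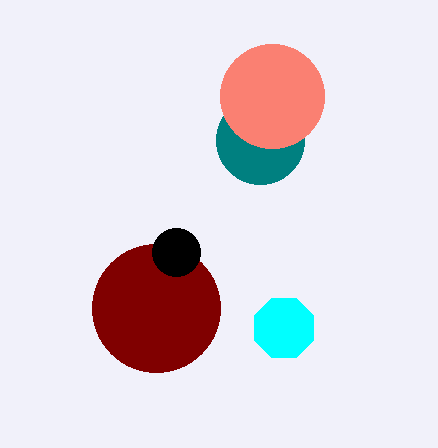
a_1 = 284, b_1 = 328, c_1 = 32, a_2 = 156, b_2 = 308, c_2 = 64, a_3 = 260, b_3 = 140, c_3 = 44, a_4 = 176, b_4 = 252, c_4 = 24, a_5 = 272, b_5 = 96, c_5 = 52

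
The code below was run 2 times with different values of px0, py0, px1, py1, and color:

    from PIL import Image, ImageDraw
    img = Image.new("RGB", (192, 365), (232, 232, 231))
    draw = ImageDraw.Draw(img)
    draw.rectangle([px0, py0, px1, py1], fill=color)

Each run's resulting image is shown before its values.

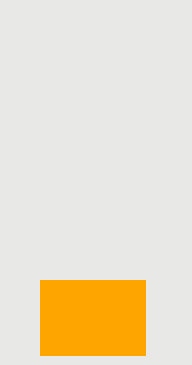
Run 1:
px0 = 40
py0 = 280
px1 = 145
py1 = 355
color = 'orange'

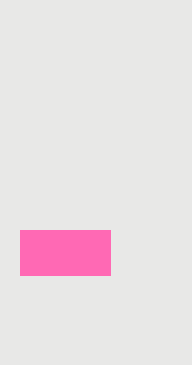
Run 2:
px0 = 20
py0 = 230
px1 = 110
py1 = 275
color = 'hotpink'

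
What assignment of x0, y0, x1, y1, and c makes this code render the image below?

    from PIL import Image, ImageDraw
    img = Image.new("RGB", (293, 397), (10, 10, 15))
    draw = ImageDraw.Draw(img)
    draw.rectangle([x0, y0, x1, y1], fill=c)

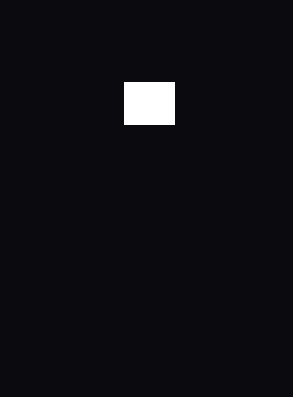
x0 = 124, y0 = 82, x1 = 174, y1 = 124, c = 'white'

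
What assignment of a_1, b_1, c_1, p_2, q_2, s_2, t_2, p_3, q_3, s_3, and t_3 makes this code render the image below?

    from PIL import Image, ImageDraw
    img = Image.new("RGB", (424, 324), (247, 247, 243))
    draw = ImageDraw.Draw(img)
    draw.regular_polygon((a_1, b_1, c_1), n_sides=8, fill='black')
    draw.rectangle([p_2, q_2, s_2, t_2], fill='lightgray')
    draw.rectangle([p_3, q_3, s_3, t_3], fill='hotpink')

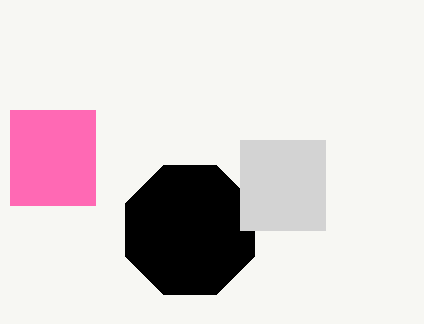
a_1 = 190; b_1 = 230; c_1 = 70; p_2 = 240; q_2 = 140; s_2 = 325; t_2 = 230; p_3 = 10; q_3 = 110; s_3 = 95; t_3 = 205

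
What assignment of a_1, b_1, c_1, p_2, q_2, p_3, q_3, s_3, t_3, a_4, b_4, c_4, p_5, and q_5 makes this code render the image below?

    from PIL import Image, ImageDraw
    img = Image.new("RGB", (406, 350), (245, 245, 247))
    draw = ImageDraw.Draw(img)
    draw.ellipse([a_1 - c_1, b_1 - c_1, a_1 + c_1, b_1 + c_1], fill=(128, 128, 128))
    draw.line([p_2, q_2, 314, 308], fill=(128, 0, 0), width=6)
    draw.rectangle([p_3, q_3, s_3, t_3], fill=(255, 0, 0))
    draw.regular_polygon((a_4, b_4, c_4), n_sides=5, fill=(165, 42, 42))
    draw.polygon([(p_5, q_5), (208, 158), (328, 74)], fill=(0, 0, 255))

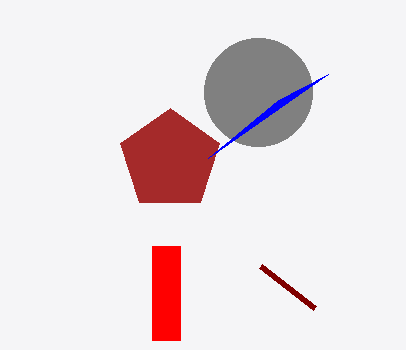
a_1 = 258, b_1 = 92, c_1 = 54, p_2 = 260, q_2 = 266, p_3 = 152, q_3 = 246, s_3 = 180, t_3 = 340, a_4 = 170, b_4 = 160, c_4 = 52, p_5 = 278, q_5 = 100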